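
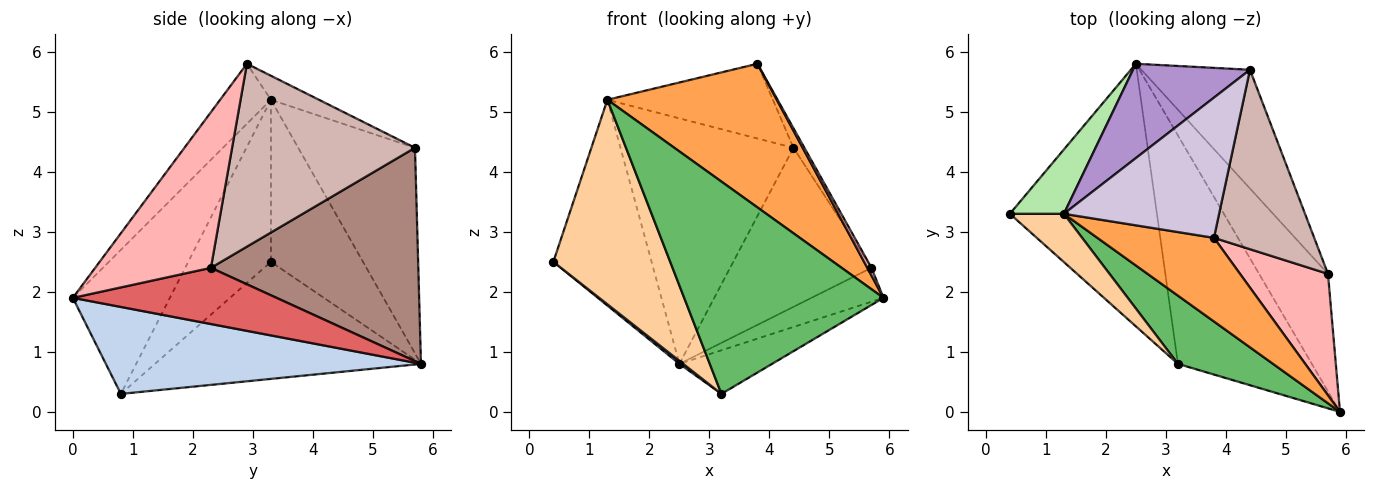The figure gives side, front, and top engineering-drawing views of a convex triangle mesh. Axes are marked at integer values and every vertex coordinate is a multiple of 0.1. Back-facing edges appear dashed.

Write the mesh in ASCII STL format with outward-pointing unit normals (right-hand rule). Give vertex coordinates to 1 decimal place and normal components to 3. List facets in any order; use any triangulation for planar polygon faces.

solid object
 facet normal -0.623 -0.009 -0.782
  outer loop
   vertex 3.2 0.8 0.3
   vertex 0.4 3.3 2.5
   vertex 2.5 5.8 0.8
  endloop
 endfacet
 facet normal 0.538 0.158 -0.828
  outer loop
   vertex 3.2 0.8 0.3
   vertex 2.5 5.8 0.8
   vertex 5.9 0.0 1.9
  endloop
 endfacet
 facet normal -0.251 -0.837 0.487
  outer loop
   vertex 1.3 3.3 5.2
   vertex 5.9 0.0 1.9
   vertex 3.8 2.9 5.8
  endloop
 endfacet
 facet normal -0.567 -0.802 0.189
  outer loop
   vertex 1.3 3.3 5.2
   vertex 0.4 3.3 2.5
   vertex 3.2 0.8 0.3
  endloop
 endfacet
 facet normal -0.420 -0.864 0.278
  outer loop
   vertex 1.3 3.3 5.2
   vertex 3.2 0.8 0.3
   vertex 5.9 0.0 1.9
  endloop
 endfacet
 facet normal -0.667 0.711 0.222
  outer loop
   vertex 1.3 3.3 5.2
   vertex 2.5 5.8 0.8
   vertex 0.4 3.3 2.5
  endloop
 endfacet
 facet normal 0.617 0.218 -0.756
  outer loop
   vertex 5.7 2.3 2.4
   vertex 5.9 0.0 1.9
   vertex 2.5 5.8 0.8
  endloop
 endfacet
 facet normal 0.870 -0.031 0.492
  outer loop
   vertex 5.7 2.3 2.4
   vertex 3.8 2.9 5.8
   vertex 5.9 0.0 1.9
  endloop
 endfacet
 facet normal -0.533 0.790 0.303
  outer loop
   vertex 4.4 5.7 4.4
   vertex 2.5 5.8 0.8
   vertex 1.3 3.3 5.2
  endloop
 endfacet
 facet normal -0.135 0.466 0.874
  outer loop
   vertex 4.4 5.7 4.4
   vertex 1.3 3.3 5.2
   vertex 3.8 2.9 5.8
  endloop
 endfacet
 facet normal 0.762 0.519 -0.388
  outer loop
   vertex 4.4 5.7 4.4
   vertex 5.7 2.3 2.4
   vertex 2.5 5.8 0.8
  endloop
 endfacet
 facet normal 0.876 0.052 0.480
  outer loop
   vertex 4.4 5.7 4.4
   vertex 3.8 2.9 5.8
   vertex 5.7 2.3 2.4
  endloop
 endfacet
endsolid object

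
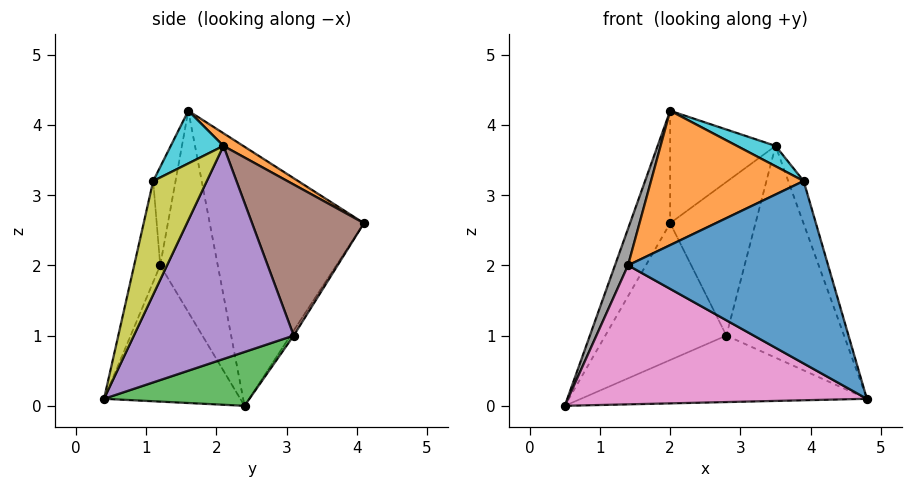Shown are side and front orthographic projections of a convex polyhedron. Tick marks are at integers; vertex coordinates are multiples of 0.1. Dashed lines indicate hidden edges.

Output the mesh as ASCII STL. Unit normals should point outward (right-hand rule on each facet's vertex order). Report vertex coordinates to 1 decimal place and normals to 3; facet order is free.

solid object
 facet normal -0.901 0.234 0.366
  outer loop
   vertex 2.0 1.6 4.2
   vertex 2.0 4.1 2.6
   vertex 0.5 2.4 0.0
  endloop
 endfacet
 facet normal 0.101 0.536 0.838
  outer loop
   vertex 3.5 2.1 3.7
   vertex 2.0 4.1 2.6
   vertex 2.0 1.6 4.2
  endloop
 endfacet
 facet normal 0.233 0.459 -0.857
  outer loop
   vertex 2.8 3.1 1.0
   vertex 4.8 0.4 0.1
   vertex 0.5 2.4 0.0
  endloop
 endfacet
 facet normal -0.023 0.843 -0.538
  outer loop
   vertex 2.8 3.1 1.0
   vertex 0.5 2.4 0.0
   vertex 2.0 4.1 2.6
  endloop
 endfacet
 facet normal 0.805 0.593 0.011
  outer loop
   vertex 2.8 3.1 1.0
   vertex 3.5 2.1 3.7
   vertex 4.8 0.4 0.1
  endloop
 endfacet
 facet normal 0.795 0.606 0.018
  outer loop
   vertex 2.8 3.1 1.0
   vertex 2.0 4.1 2.6
   vertex 3.5 2.1 3.7
  endloop
 endfacet
 facet normal -0.390 -0.856 -0.338
  outer loop
   vertex 1.4 1.2 2.0
   vertex 0.5 2.4 0.0
   vertex 4.8 0.4 0.1
  endloop
 endfacet
 facet normal -0.933 -0.211 0.293
  outer loop
   vertex 1.4 1.2 2.0
   vertex 2.0 1.6 4.2
   vertex 0.5 2.4 0.0
  endloop
 endfacet
 facet normal 0.939 0.270 0.212
  outer loop
   vertex 3.9 1.1 3.2
   vertex 4.8 0.4 0.1
   vertex 3.5 2.1 3.7
  endloop
 endfacet
 facet normal 0.387 -0.284 0.877
  outer loop
   vertex 3.9 1.1 3.2
   vertex 3.5 2.1 3.7
   vertex 2.0 1.6 4.2
  endloop
 endfacet
 facet normal -0.127 -0.975 0.183
  outer loop
   vertex 3.9 1.1 3.2
   vertex 1.4 1.2 2.0
   vertex 4.8 0.4 0.1
  endloop
 endfacet
 facet normal -0.142 -0.966 0.214
  outer loop
   vertex 3.9 1.1 3.2
   vertex 2.0 1.6 4.2
   vertex 1.4 1.2 2.0
  endloop
 endfacet
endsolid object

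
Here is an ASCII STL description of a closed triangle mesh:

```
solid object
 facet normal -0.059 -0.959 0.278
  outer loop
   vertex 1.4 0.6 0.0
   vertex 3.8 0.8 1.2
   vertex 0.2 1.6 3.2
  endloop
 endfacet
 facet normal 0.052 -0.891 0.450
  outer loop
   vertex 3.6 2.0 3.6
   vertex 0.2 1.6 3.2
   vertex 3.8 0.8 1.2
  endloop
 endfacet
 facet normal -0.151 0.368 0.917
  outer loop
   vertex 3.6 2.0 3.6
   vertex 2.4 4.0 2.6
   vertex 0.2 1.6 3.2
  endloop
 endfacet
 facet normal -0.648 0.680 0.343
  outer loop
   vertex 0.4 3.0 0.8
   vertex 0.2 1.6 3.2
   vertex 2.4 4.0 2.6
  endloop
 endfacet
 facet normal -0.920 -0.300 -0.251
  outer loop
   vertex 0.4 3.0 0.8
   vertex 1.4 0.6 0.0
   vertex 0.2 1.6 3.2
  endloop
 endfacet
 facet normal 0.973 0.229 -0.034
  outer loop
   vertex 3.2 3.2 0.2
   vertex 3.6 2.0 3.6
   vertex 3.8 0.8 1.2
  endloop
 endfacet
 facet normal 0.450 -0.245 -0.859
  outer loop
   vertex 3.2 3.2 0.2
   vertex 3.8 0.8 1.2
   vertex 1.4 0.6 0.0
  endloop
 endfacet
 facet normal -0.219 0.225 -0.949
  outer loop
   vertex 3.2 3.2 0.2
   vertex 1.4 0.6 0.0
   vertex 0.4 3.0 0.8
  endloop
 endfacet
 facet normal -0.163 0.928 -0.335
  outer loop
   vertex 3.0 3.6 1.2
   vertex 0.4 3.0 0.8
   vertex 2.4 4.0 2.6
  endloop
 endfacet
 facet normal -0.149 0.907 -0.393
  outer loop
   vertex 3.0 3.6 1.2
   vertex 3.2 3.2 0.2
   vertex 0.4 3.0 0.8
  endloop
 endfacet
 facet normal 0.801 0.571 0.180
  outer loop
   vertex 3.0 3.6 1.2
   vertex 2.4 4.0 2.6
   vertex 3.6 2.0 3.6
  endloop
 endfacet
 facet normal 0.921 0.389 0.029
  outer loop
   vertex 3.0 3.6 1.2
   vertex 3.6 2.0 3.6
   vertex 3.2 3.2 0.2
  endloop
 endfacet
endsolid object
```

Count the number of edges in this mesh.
18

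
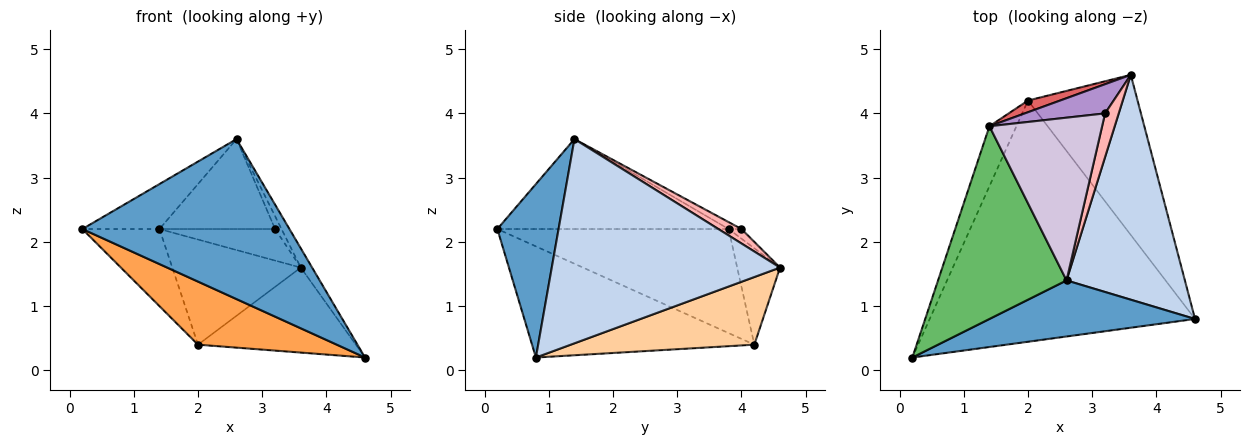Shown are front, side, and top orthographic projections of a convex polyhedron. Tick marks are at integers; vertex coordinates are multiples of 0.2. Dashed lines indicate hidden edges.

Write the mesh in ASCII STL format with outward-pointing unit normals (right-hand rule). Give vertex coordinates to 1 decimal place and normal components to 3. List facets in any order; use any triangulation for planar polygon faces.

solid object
 facet normal 0.269 -0.909 0.318
  outer loop
   vertex 2.6 1.4 3.6
   vertex 0.2 0.2 2.2
   vertex 4.6 0.8 0.2
  endloop
 endfacet
 facet normal 0.864 0.043 0.501
  outer loop
   vertex 2.6 1.4 3.6
   vertex 4.6 0.8 0.2
   vertex 3.6 4.6 1.6
  endloop
 endfacet
 facet normal -0.376 -0.234 -0.897
  outer loop
   vertex 2.0 4.2 0.4
   vertex 4.6 0.8 0.2
   vertex 0.2 0.2 2.2
  endloop
 endfacet
 facet normal 0.479 0.412 -0.775
  outer loop
   vertex 2.0 4.2 0.4
   vertex 3.6 4.6 1.6
   vertex 4.6 0.8 0.2
  endloop
 endfacet
 facet normal -0.563 0.188 0.805
  outer loop
   vertex 1.4 3.8 2.2
   vertex 0.2 0.2 2.2
   vertex 2.6 1.4 3.6
  endloop
 endfacet
 facet normal -0.921 0.307 -0.239
  outer loop
   vertex 1.4 3.8 2.2
   vertex 2.0 4.2 0.4
   vertex 0.2 0.2 2.2
  endloop
 endfacet
 facet normal -0.314 0.943 0.105
  outer loop
   vertex 1.4 3.8 2.2
   vertex 3.6 4.6 1.6
   vertex 2.0 4.2 0.4
  endloop
 endfacet
 facet normal 0.713 0.198 0.673
  outer loop
   vertex 3.2 4.0 2.2
   vertex 2.6 1.4 3.6
   vertex 3.6 4.6 1.6
  endloop
 endfacet
 facet normal -0.081 0.731 0.677
  outer loop
   vertex 3.2 4.0 2.2
   vertex 3.6 4.6 1.6
   vertex 1.4 3.8 2.2
  endloop
 endfacet
 facet normal -0.054 0.483 0.874
  outer loop
   vertex 3.2 4.0 2.2
   vertex 1.4 3.8 2.2
   vertex 2.6 1.4 3.6
  endloop
 endfacet
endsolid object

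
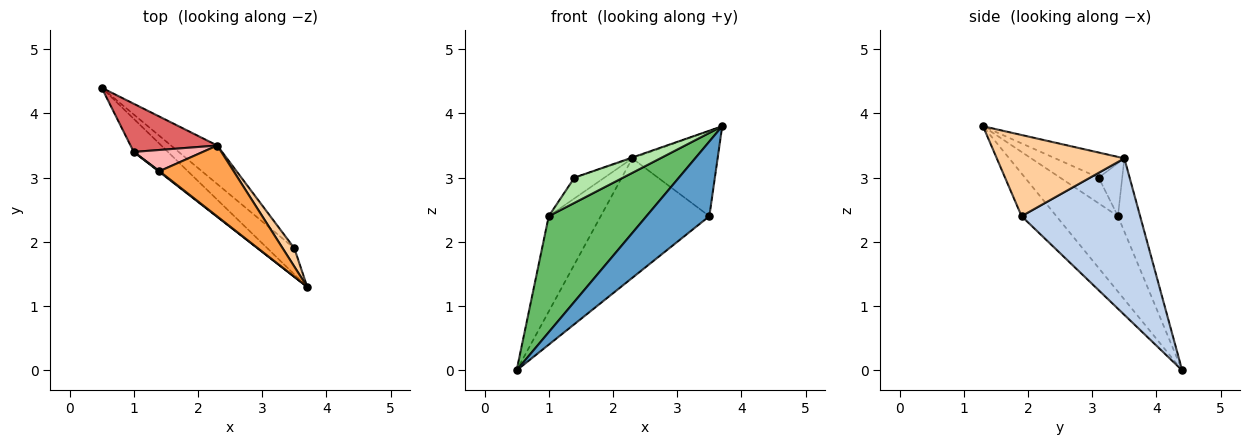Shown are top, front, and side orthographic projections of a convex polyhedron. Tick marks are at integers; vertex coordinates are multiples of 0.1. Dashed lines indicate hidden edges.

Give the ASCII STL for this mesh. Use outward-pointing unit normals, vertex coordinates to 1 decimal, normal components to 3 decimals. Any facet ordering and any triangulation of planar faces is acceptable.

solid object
 facet normal -0.463 -0.837 -0.292
  outer loop
   vertex 3.5 1.9 2.4
   vertex 3.7 1.3 3.8
   vertex 0.5 4.4 0.0
  endloop
 endfacet
 facet normal 0.720 0.660 -0.213
  outer loop
   vertex 2.3 3.5 3.3
   vertex 3.5 1.9 2.4
   vertex 0.5 4.4 0.0
  endloop
 endfacet
 facet normal -0.321 0.011 0.947
  outer loop
   vertex 2.3 3.5 3.3
   vertex 1.4 3.1 3.0
   vertex 3.7 1.3 3.8
  endloop
 endfacet
 facet normal 0.825 0.552 0.119
  outer loop
   vertex 2.3 3.5 3.3
   vertex 3.7 1.3 3.8
   vertex 3.5 1.9 2.4
  endloop
 endfacet
 facet normal -0.518 -0.823 -0.235
  outer loop
   vertex 1.0 3.4 2.4
   vertex 0.5 4.4 0.0
   vertex 3.7 1.3 3.8
  endloop
 endfacet
 facet normal -0.621 -0.784 0.022
  outer loop
   vertex 1.0 3.4 2.4
   vertex 3.7 1.3 3.8
   vertex 1.4 3.1 3.0
  endloop
 endfacet
 facet normal -0.356 0.834 0.422
  outer loop
   vertex 1.0 3.4 2.4
   vertex 2.3 3.5 3.3
   vertex 0.5 4.4 0.0
  endloop
 endfacet
 facet normal -0.481 0.613 0.627
  outer loop
   vertex 1.0 3.4 2.4
   vertex 1.4 3.1 3.0
   vertex 2.3 3.5 3.3
  endloop
 endfacet
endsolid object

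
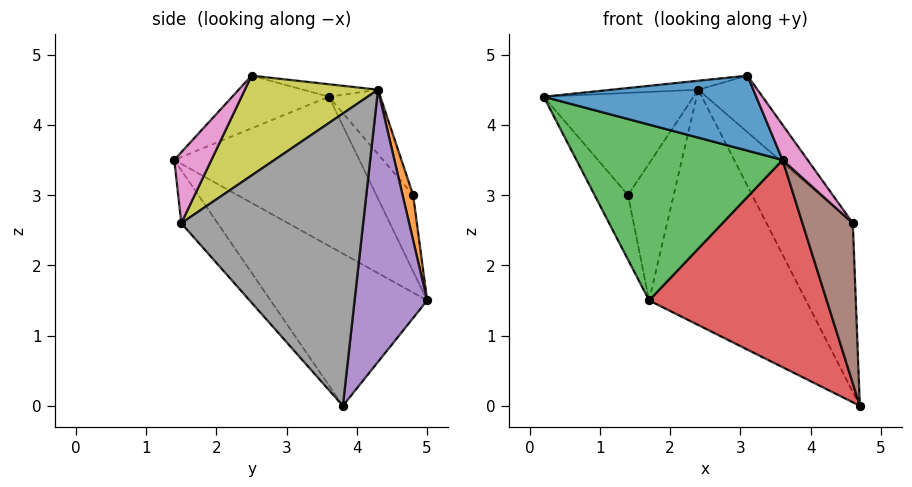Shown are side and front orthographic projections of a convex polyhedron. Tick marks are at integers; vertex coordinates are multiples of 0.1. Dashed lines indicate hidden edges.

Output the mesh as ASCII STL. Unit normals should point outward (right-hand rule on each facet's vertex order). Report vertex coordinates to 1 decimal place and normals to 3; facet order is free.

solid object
 facet normal -0.345 -0.759 0.552
  outer loop
   vertex 3.1 2.5 4.7
   vertex 0.2 3.6 4.4
   vertex 3.6 1.4 3.5
  endloop
 endfacet
 facet normal -0.071 0.083 0.994
  outer loop
   vertex 2.4 4.3 4.5
   vertex 0.2 3.6 4.4
   vertex 3.1 2.5 4.7
  endloop
 endfacet
 facet normal -0.546 -0.608 -0.576
  outer loop
   vertex 1.7 5.0 1.5
   vertex 3.6 1.4 3.5
   vertex 0.2 3.6 4.4
  endloop
 endfacet
 facet normal -0.536 -0.608 -0.585
  outer loop
   vertex 1.7 5.0 1.5
   vertex 4.7 3.8 0.0
   vertex 3.6 1.4 3.5
  endloop
 endfacet
 facet normal 0.417 0.902 0.113
  outer loop
   vertex 1.7 5.0 1.5
   vertex 2.4 4.3 4.5
   vertex 4.7 3.8 0.0
  endloop
 endfacet
 facet normal -0.470 -0.652 -0.595
  outer loop
   vertex 4.6 1.5 2.6
   vertex 3.6 1.4 3.5
   vertex 4.7 3.8 0.0
  endloop
 endfacet
 facet normal 0.629 -0.425 0.651
  outer loop
   vertex 4.6 1.5 2.6
   vertex 3.1 2.5 4.7
   vertex 3.6 1.4 3.5
  endloop
 endfacet
 facet normal 0.835 0.396 0.383
  outer loop
   vertex 4.6 1.5 2.6
   vertex 4.7 3.8 0.0
   vertex 2.4 4.3 4.5
  endloop
 endfacet
 facet normal 0.830 0.369 0.417
  outer loop
   vertex 4.6 1.5 2.6
   vertex 2.4 4.3 4.5
   vertex 3.1 2.5 4.7
  endloop
 endfacet
 facet normal -0.287 0.835 0.470
  outer loop
   vertex 1.4 4.8 3.0
   vertex 0.2 3.6 4.4
   vertex 2.4 4.3 4.5
  endloop
 endfacet
 facet normal -0.739 0.671 -0.058
  outer loop
   vertex 1.4 4.8 3.0
   vertex 1.7 5.0 1.5
   vertex 0.2 3.6 4.4
  endloop
 endfacet
 facet normal 0.221 0.960 0.172
  outer loop
   vertex 1.4 4.8 3.0
   vertex 2.4 4.3 4.5
   vertex 1.7 5.0 1.5
  endloop
 endfacet
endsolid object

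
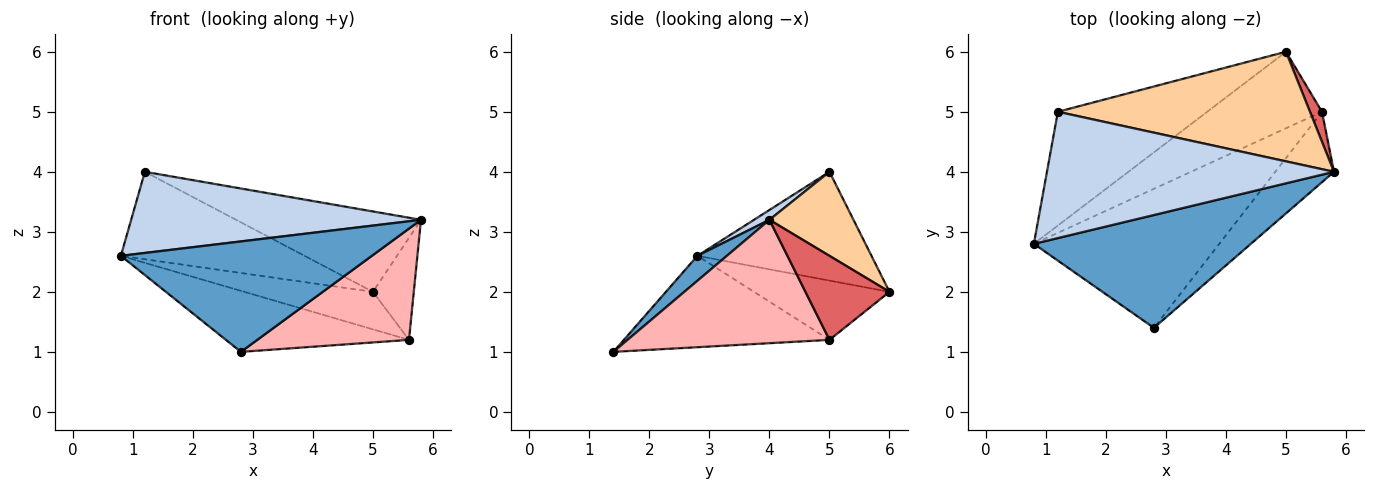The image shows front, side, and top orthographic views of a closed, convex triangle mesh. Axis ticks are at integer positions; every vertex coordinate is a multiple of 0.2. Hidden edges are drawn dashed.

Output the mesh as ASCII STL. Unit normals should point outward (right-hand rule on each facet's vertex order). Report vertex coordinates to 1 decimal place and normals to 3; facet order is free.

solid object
 facet normal 0.082 -0.697 0.712
  outer loop
   vertex 2.8 1.4 1.0
   vertex 5.8 4.0 3.2
   vertex 0.8 2.8 2.6
  endloop
 endfacet
 facet normal 0.029 -0.540 0.841
  outer loop
   vertex 1.2 5.0 4.0
   vertex 0.8 2.8 2.6
   vertex 5.8 4.0 3.2
  endloop
 endfacet
 facet normal -0.500 0.528 -0.686
  outer loop
   vertex 1.2 5.0 4.0
   vertex 5.0 6.0 2.0
   vertex 0.8 2.8 2.6
  endloop
 endfacet
 facet normal 0.260 0.571 0.779
  outer loop
   vertex 1.2 5.0 4.0
   vertex 5.8 4.0 3.2
   vertex 5.0 6.0 2.0
  endloop
 endfacet
 facet normal -0.421 0.399 -0.815
  outer loop
   vertex 5.6 5.0 1.2
   vertex 0.8 2.8 2.6
   vertex 5.0 6.0 2.0
  endloop
 endfacet
 facet normal -0.411 0.366 -0.835
  outer loop
   vertex 5.6 5.0 1.2
   vertex 2.8 1.4 1.0
   vertex 0.8 2.8 2.6
  endloop
 endfacet
 facet normal 0.892 0.433 0.127
  outer loop
   vertex 5.6 5.0 1.2
   vertex 5.0 6.0 2.0
   vertex 5.8 4.0 3.2
  endloop
 endfacet
 facet normal 0.747 -0.561 -0.355
  outer loop
   vertex 5.6 5.0 1.2
   vertex 5.8 4.0 3.2
   vertex 2.8 1.4 1.0
  endloop
 endfacet
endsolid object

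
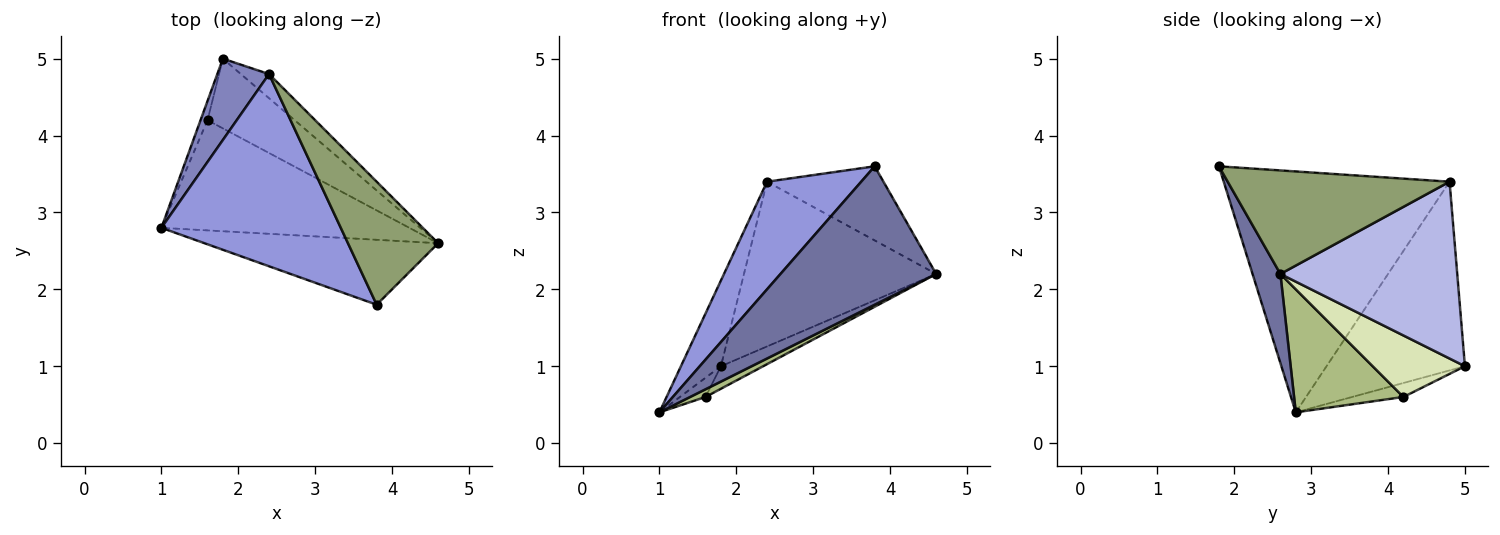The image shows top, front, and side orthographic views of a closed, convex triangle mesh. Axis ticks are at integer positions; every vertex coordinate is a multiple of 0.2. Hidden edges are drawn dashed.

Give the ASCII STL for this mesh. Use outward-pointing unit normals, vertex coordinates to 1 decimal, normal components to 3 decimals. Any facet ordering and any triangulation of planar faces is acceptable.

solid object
 facet normal 0.160 -0.894 -0.419
  outer loop
   vertex 3.8 1.8 3.6
   vertex 1.0 2.8 0.4
   vertex 4.6 2.6 2.2
  endloop
 endfacet
 facet normal -0.929 0.268 0.255
  outer loop
   vertex 2.4 4.8 3.4
   vertex 1.8 5.0 1.0
   vertex 1.0 2.8 0.4
  endloop
 endfacet
 facet normal -0.761 -0.317 0.566
  outer loop
   vertex 2.4 4.8 3.4
   vertex 1.0 2.8 0.4
   vertex 3.8 1.8 3.6
  endloop
 endfacet
 facet normal 0.673 0.732 -0.107
  outer loop
   vertex 2.4 4.8 3.4
   vertex 4.6 2.6 2.2
   vertex 1.8 5.0 1.0
  endloop
 endfacet
 facet normal 0.701 0.368 0.611
  outer loop
   vertex 2.4 4.8 3.4
   vertex 3.8 1.8 3.6
   vertex 4.6 2.6 2.2
  endloop
 endfacet
 facet normal 0.444 -0.062 -0.894
  outer loop
   vertex 1.6 4.2 0.6
   vertex 4.6 2.6 2.2
   vertex 1.0 2.8 0.4
  endloop
 endfacet
 facet normal -0.816 0.408 -0.408
  outer loop
   vertex 1.6 4.2 0.6
   vertex 1.0 2.8 0.4
   vertex 1.8 5.0 1.0
  endloop
 endfacet
 facet normal 0.558 0.256 -0.790
  outer loop
   vertex 1.6 4.2 0.6
   vertex 1.8 5.0 1.0
   vertex 4.6 2.6 2.2
  endloop
 endfacet
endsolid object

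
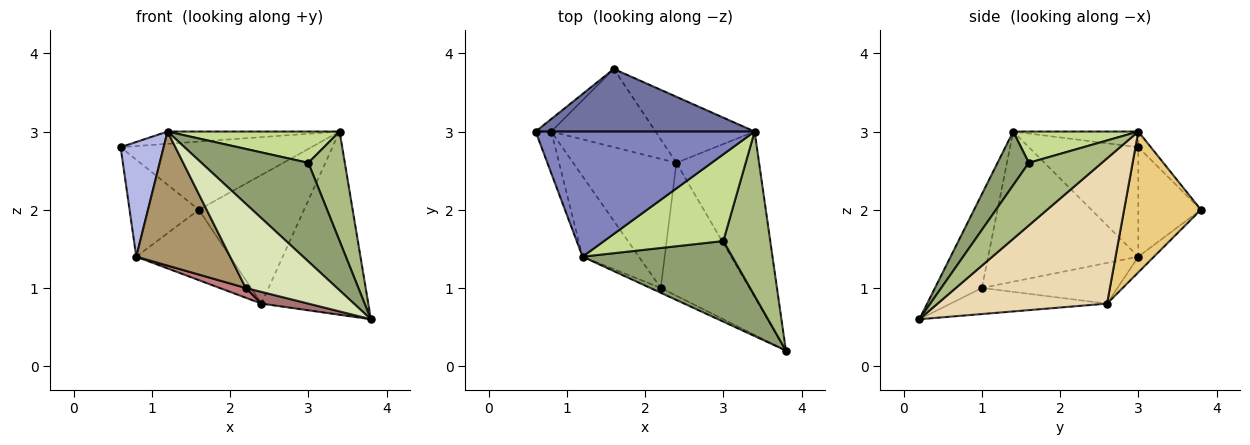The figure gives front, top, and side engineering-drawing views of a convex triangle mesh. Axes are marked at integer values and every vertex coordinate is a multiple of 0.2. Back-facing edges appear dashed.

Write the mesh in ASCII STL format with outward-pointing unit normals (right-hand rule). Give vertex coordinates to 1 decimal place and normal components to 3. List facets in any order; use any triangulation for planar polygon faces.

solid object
 facet normal -0.048 0.736 0.675
  outer loop
   vertex 3.4 3.0 3.0
   vertex 1.6 3.8 2.0
   vertex 0.6 3.0 2.8
  endloop
 endfacet
 facet normal -0.071 0.097 0.993
  outer loop
   vertex 3.4 3.0 3.0
   vertex 0.6 3.0 2.8
   vertex 1.2 1.4 3.0
  endloop
 endfacet
 facet normal -0.667 0.739 -0.095
  outer loop
   vertex 0.8 3.0 1.4
   vertex 0.6 3.0 2.8
   vertex 1.6 3.8 2.0
  endloop
 endfacet
 facet normal -0.923 -0.362 -0.132
  outer loop
   vertex 0.8 3.0 1.4
   vertex 1.2 1.4 3.0
   vertex 0.6 3.0 2.8
  endloop
 endfacet
 facet normal 0.221 -0.755 0.617
  outer loop
   vertex 3.0 1.6 2.6
   vertex 1.2 1.4 3.0
   vertex 3.8 0.2 0.6
  endloop
 endfacet
 facet normal 0.743 -0.371 0.557
  outer loop
   vertex 3.0 1.6 2.6
   vertex 3.8 0.2 0.6
   vertex 3.4 3.0 3.0
  endloop
 endfacet
 facet normal 0.240 -0.329 0.913
  outer loop
   vertex 3.0 1.6 2.6
   vertex 3.4 3.0 3.0
   vertex 1.2 1.4 3.0
  endloop
 endfacet
 facet normal -0.457 -0.888 -0.051
  outer loop
   vertex 2.2 1.0 1.0
   vertex 3.8 0.2 0.6
   vertex 1.2 1.4 3.0
  endloop
 endfacet
 facet normal -0.808 -0.505 -0.303
  outer loop
   vertex 2.2 1.0 1.0
   vertex 1.2 1.4 3.0
   vertex 0.8 3.0 1.4
  endloop
 endfacet
 facet normal -0.111 0.665 -0.739
  outer loop
   vertex 2.4 2.6 0.8
   vertex 0.8 3.0 1.4
   vertex 1.6 3.8 2.0
  endloop
 endfacet
 facet normal 0.544 0.746 -0.383
  outer loop
   vertex 2.4 2.6 0.8
   vertex 1.6 3.8 2.0
   vertex 3.4 3.0 3.0
  endloop
 endfacet
 facet normal 0.762 0.481 -0.434
  outer loop
   vertex 2.4 2.6 0.8
   vertex 3.4 3.0 3.0
   vertex 3.8 0.2 0.6
  endloop
 endfacet
 facet normal -0.281 -0.084 -0.956
  outer loop
   vertex 2.4 2.6 0.8
   vertex 3.8 0.2 0.6
   vertex 2.2 1.0 1.0
  endloop
 endfacet
 facet normal -0.366 -0.070 -0.928
  outer loop
   vertex 2.4 2.6 0.8
   vertex 2.2 1.0 1.0
   vertex 0.8 3.0 1.4
  endloop
 endfacet
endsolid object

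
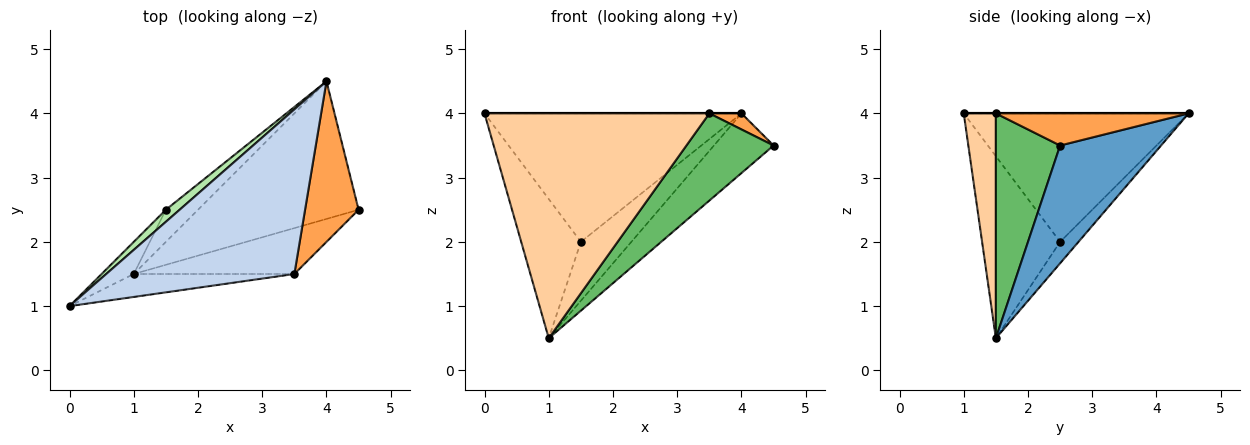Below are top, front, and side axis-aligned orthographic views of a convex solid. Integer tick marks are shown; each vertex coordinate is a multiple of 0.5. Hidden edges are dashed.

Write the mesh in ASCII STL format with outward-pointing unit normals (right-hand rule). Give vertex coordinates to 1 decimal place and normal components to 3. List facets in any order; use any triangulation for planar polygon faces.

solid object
 facet normal 0.558 0.330 -0.761
  outer loop
   vertex 1.0 1.5 0.5
   vertex 4.0 4.5 4.0
   vertex 4.5 2.5 3.5
  endloop
 endfacet
 facet normal 0.000 0.000 1.000
  outer loop
   vertex 3.5 1.5 4.0
   vertex 4.0 4.5 4.0
   vertex 0.0 1.0 4.0
  endloop
 endfacet
 facet normal 0.513 -0.085 0.854
  outer loop
   vertex 3.5 1.5 4.0
   vertex 4.5 2.5 3.5
   vertex 4.0 4.5 4.0
  endloop
 endfacet
 facet normal 0.141 -0.985 -0.101
  outer loop
   vertex 3.5 1.5 4.0
   vertex 0.0 1.0 4.0
   vertex 1.0 1.5 0.5
  endloop
 endfacet
 facet normal 0.546 -0.741 -0.390
  outer loop
   vertex 3.5 1.5 4.0
   vertex 1.0 1.5 0.5
   vertex 4.5 2.5 3.5
  endloop
 endfacet
 facet normal -0.657 0.751 0.070
  outer loop
   vertex 1.5 2.5 2.0
   vertex 0.0 1.0 4.0
   vertex 4.0 4.5 4.0
  endloop
 endfacet
 facet normal -0.787 0.602 -0.139
  outer loop
   vertex 1.5 2.5 2.0
   vertex 1.0 1.5 0.5
   vertex 0.0 1.0 4.0
  endloop
 endfacet
 facet normal -0.304 0.836 -0.456
  outer loop
   vertex 1.5 2.5 2.0
   vertex 4.0 4.5 4.0
   vertex 1.0 1.5 0.5
  endloop
 endfacet
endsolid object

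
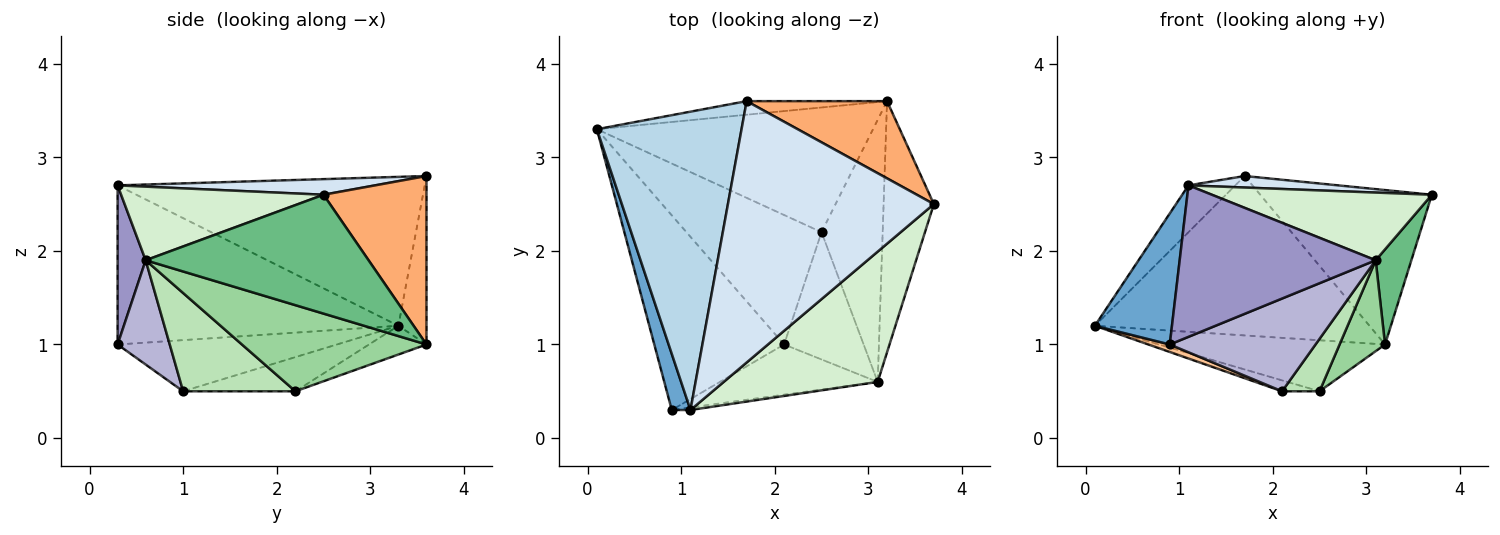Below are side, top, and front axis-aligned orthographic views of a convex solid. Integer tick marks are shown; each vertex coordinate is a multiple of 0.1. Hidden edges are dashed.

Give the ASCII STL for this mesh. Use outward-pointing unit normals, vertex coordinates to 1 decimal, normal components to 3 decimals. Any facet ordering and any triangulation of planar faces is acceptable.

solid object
 facet normal -0.958 -0.263 0.113
  outer loop
   vertex 1.1 0.3 2.7
   vertex 0.1 3.3 1.2
   vertex 0.9 0.3 1.0
  endloop
 endfacet
 facet normal -0.096 0.377 -0.921
  outer loop
   vertex 2.5 2.2 0.5
   vertex 0.1 3.3 1.2
   vertex 3.2 3.6 1.0
  endloop
 endfacet
 facet normal -0.713 0.109 0.693
  outer loop
   vertex 1.7 3.6 2.8
   vertex 0.1 3.3 1.2
   vertex 1.1 0.3 2.7
  endloop
 endfacet
 facet normal 0.075 -0.044 0.996
  outer loop
   vertex 1.7 3.6 2.8
   vertex 1.1 0.3 2.7
   vertex 3.7 2.5 2.6
  endloop
 endfacet
 facet normal -0.101 0.991 -0.084
  outer loop
   vertex 1.7 3.6 2.8
   vertex 3.2 3.6 1.0
   vertex 0.1 3.3 1.2
  endloop
 endfacet
 facet normal 0.473 0.788 0.394
  outer loop
   vertex 1.7 3.6 2.8
   vertex 3.7 2.5 2.6
   vertex 3.2 3.6 1.0
  endloop
 endfacet
 facet normal -0.367 -0.036 -0.930
  outer loop
   vertex 2.1 1.0 0.5
   vertex 0.9 0.3 1.0
   vertex 0.1 3.3 1.2
  endloop
 endfacet
 facet normal -0.244 0.081 -0.966
  outer loop
   vertex 2.1 1.0 0.5
   vertex 0.1 3.3 1.2
   vertex 2.5 2.2 0.5
  endloop
 endfacet
 facet normal 0.911 -0.146 -0.385
  outer loop
   vertex 3.1 0.6 1.9
   vertex 3.2 3.6 1.0
   vertex 3.7 2.5 2.6
  endloop
 endfacet
 facet normal 0.799 -0.197 -0.568
  outer loop
   vertex 3.1 0.6 1.9
   vertex 2.5 2.2 0.5
   vertex 3.2 3.6 1.0
  endloop
 endfacet
 facet normal 0.752 -0.251 -0.609
  outer loop
   vertex 3.1 0.6 1.9
   vertex 2.1 1.0 0.5
   vertex 2.5 2.2 0.5
  endloop
 endfacet
 facet normal 0.390 -0.424 0.817
  outer loop
   vertex 3.1 0.6 1.9
   vertex 3.7 2.5 2.6
   vertex 1.1 0.3 2.7
  endloop
 endfacet
 facet normal 0.142 -0.990 -0.017
  outer loop
   vertex 3.1 0.6 1.9
   vertex 1.1 0.3 2.7
   vertex 0.9 0.3 1.0
  endloop
 endfacet
 facet normal 0.300 -0.839 -0.454
  outer loop
   vertex 3.1 0.6 1.9
   vertex 0.9 0.3 1.0
   vertex 2.1 1.0 0.5
  endloop
 endfacet
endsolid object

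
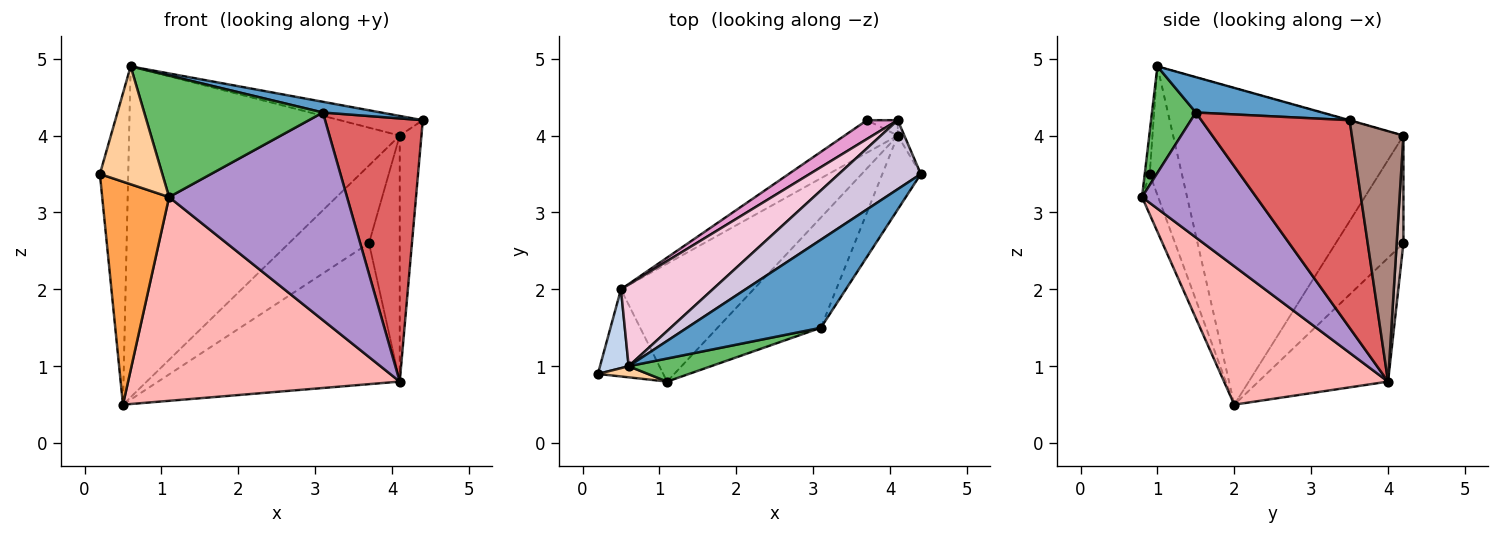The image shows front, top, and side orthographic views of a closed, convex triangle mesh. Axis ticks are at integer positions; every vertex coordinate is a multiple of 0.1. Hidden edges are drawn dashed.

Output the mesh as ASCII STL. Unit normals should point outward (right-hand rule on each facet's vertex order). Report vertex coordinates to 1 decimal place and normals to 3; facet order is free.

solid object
 facet normal 0.254 -0.117 0.960
  outer loop
   vertex 0.6 1.0 4.9
   vertex 3.1 1.5 4.3
   vertex 4.4 3.5 4.2
  endloop
 endfacet
 facet normal -0.740 0.652 0.165
  outer loop
   vertex 0.6 1.0 4.9
   vertex 0.5 2.0 0.5
   vertex 0.2 0.9 3.5
  endloop
 endfacet
 facet normal -0.219 -0.909 -0.355
  outer loop
   vertex 1.1 0.8 3.2
   vertex 0.2 0.9 3.5
   vertex 0.5 2.0 0.5
  endloop
 endfacet
 facet normal -0.079 -0.992 0.093
  outer loop
   vertex 1.1 0.8 3.2
   vertex 0.6 1.0 4.9
   vertex 0.2 0.9 3.5
  endloop
 endfacet
 facet normal 0.235 -0.955 0.181
  outer loop
   vertex 1.1 0.8 3.2
   vertex 3.1 1.5 4.3
   vertex 0.6 1.0 4.9
  endloop
 endfacet
 facet normal -0.463 0.864 -0.199
  outer loop
   vertex 4.1 4.0 0.8
   vertex 0.5 2.0 0.5
   vertex 3.7 4.2 2.6
  endloop
 endfacet
 facet normal 0.825 -0.544 -0.153
  outer loop
   vertex 4.1 4.0 0.8
   vertex 4.4 3.5 4.2
   vertex 3.1 1.5 4.3
  endloop
 endfacet
 facet normal 0.463 -0.767 -0.444
  outer loop
   vertex 4.1 4.0 0.8
   vertex 1.1 0.8 3.2
   vertex 0.5 2.0 0.5
  endloop
 endfacet
 facet normal 0.493 -0.768 -0.408
  outer loop
   vertex 4.1 4.0 0.8
   vertex 3.1 1.5 4.3
   vertex 1.1 0.8 3.2
  endloop
 endfacet
 facet normal -0.003 0.274 0.962
  outer loop
   vertex 4.1 4.2 4.0
   vertex 0.6 1.0 4.9
   vertex 4.4 3.5 4.2
  endloop
 endfacet
 facet normal 0.921 0.388 -0.024
  outer loop
   vertex 4.1 4.2 4.0
   vertex 4.4 3.5 4.2
   vertex 4.1 4.0 0.8
  endloop
 endfacet
 facet normal 0.213 0.975 -0.061
  outer loop
   vertex 4.1 4.2 4.0
   vertex 4.1 4.0 0.8
   vertex 3.7 4.2 2.6
  endloop
 endfacet
 facet normal -0.635 0.751 0.181
  outer loop
   vertex 4.1 4.2 4.0
   vertex 3.7 4.2 2.6
   vertex 0.5 2.0 0.5
  endloop
 endfacet
 facet normal -0.637 0.749 0.185
  outer loop
   vertex 4.1 4.2 4.0
   vertex 0.5 2.0 0.5
   vertex 0.6 1.0 4.9
  endloop
 endfacet
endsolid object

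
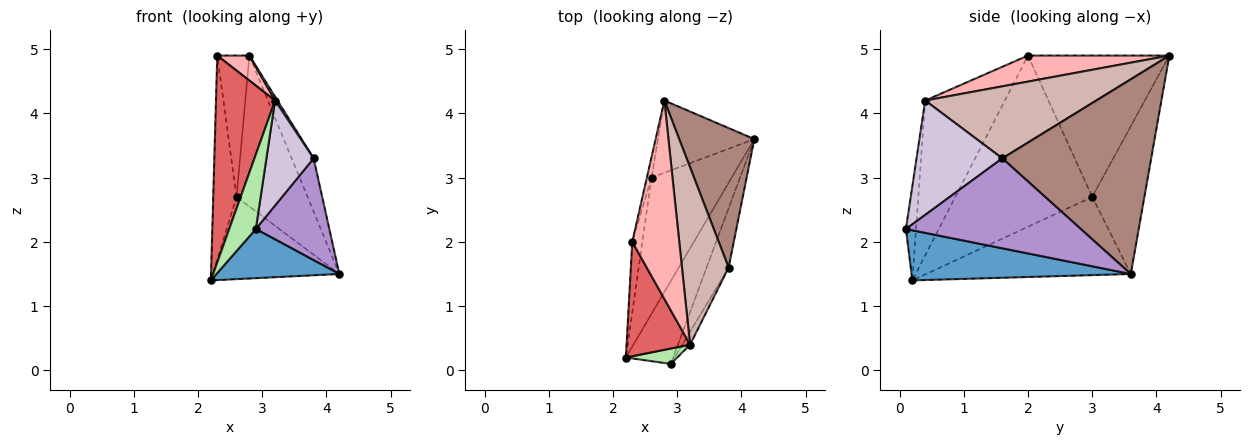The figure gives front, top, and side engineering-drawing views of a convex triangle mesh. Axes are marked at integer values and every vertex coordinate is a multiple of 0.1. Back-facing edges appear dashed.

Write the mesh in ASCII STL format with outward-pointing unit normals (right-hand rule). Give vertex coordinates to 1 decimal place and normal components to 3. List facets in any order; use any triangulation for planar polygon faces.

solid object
 facet normal 0.673 -0.377 -0.636
  outer loop
   vertex 2.9 0.1 2.2
   vertex 2.2 0.2 1.4
   vertex 4.2 3.6 1.5
  endloop
 endfacet
 facet normal -0.641 0.397 -0.657
  outer loop
   vertex 2.6 3.0 2.7
   vertex 4.2 3.6 1.5
   vertex 2.2 0.2 1.4
  endloop
 endfacet
 facet normal -0.552 0.752 -0.360
  outer loop
   vertex 2.6 3.0 2.7
   vertex 2.8 4.2 4.9
   vertex 4.2 3.6 1.5
  endloop
 endfacet
 facet normal -0.984 0.168 -0.058
  outer loop
   vertex 2.6 3.0 2.7
   vertex 2.2 0.2 1.4
   vertex 2.3 2.0 4.9
  endloop
 endfacet
 facet normal -0.975 0.222 -0.032
  outer loop
   vertex 2.6 3.0 2.7
   vertex 2.3 2.0 4.9
   vertex 2.8 4.2 4.9
  endloop
 endfacet
 facet normal -0.348 -0.918 0.190
  outer loop
   vertex 3.2 0.4 4.2
   vertex 2.2 0.2 1.4
   vertex 2.9 0.1 2.2
  endloop
 endfacet
 facet normal -0.763 -0.566 0.313
  outer loop
   vertex 3.2 0.4 4.2
   vertex 2.3 2.0 4.9
   vertex 2.2 0.2 1.4
  endloop
 endfacet
 facet normal 0.482 -0.109 0.869
  outer loop
   vertex 3.2 0.4 4.2
   vertex 2.8 4.2 4.9
   vertex 2.3 2.0 4.9
  endloop
 endfacet
 facet normal 0.899 -0.378 -0.220
  outer loop
   vertex 3.8 1.6 3.3
   vertex 2.9 0.1 2.2
   vertex 4.2 3.6 1.5
  endloop
 endfacet
 facet normal 0.874 -0.481 -0.059
  outer loop
   vertex 3.8 1.6 3.3
   vertex 3.2 0.4 4.2
   vertex 2.9 0.1 2.2
  endloop
 endfacet
 facet normal 0.924 0.136 0.357
  outer loop
   vertex 3.8 1.6 3.3
   vertex 4.2 3.6 1.5
   vertex 2.8 4.2 4.9
  endloop
 endfacet
 facet normal 0.839 -0.012 0.544
  outer loop
   vertex 3.8 1.6 3.3
   vertex 2.8 4.2 4.9
   vertex 3.2 0.4 4.2
  endloop
 endfacet
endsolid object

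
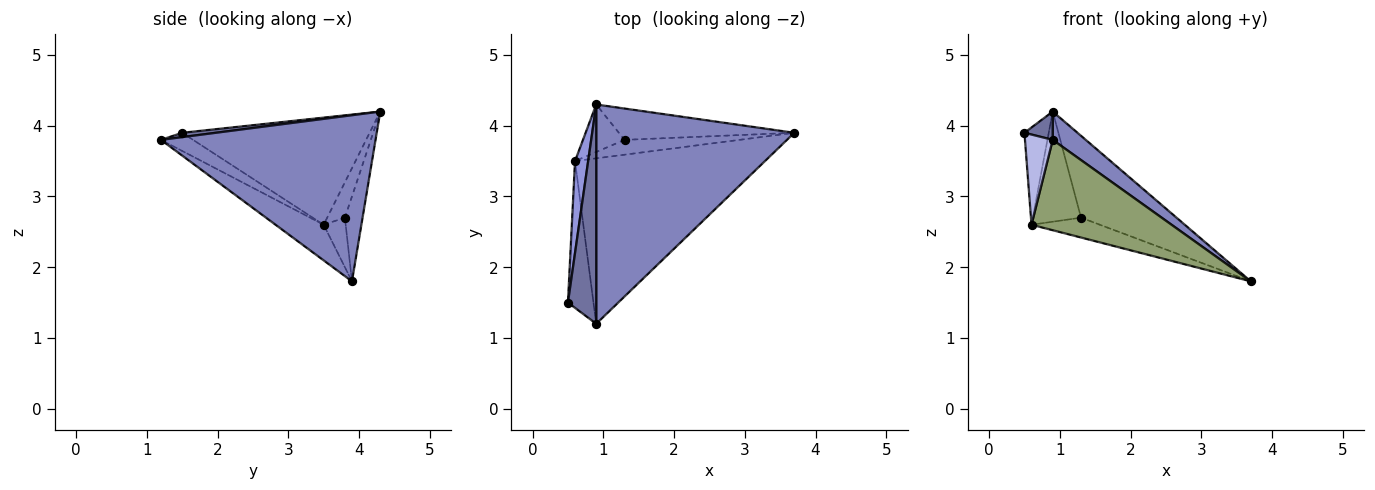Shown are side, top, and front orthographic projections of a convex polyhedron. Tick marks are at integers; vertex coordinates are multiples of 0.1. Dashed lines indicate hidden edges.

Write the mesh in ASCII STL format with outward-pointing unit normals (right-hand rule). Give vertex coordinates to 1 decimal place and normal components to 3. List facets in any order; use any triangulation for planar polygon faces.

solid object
 facet normal 0.150 -0.127 0.981
  outer loop
   vertex 0.9 1.2 3.8
   vertex 0.9 4.3 4.2
   vertex 0.5 1.5 3.9
  endloop
 endfacet
 facet normal 0.639 -0.098 0.762
  outer loop
   vertex 0.9 1.2 3.8
   vertex 3.7 3.9 1.8
   vertex 0.9 4.3 4.2
  endloop
 endfacet
 facet normal -0.984 0.128 0.121
  outer loop
   vertex 0.6 3.5 2.6
   vertex 0.5 1.5 3.9
   vertex 0.9 4.3 4.2
  endloop
 endfacet
 facet normal -0.518 -0.448 -0.729
  outer loop
   vertex 0.6 3.5 2.6
   vertex 0.9 1.2 3.8
   vertex 0.5 1.5 3.9
  endloop
 endfacet
 facet normal -0.162 -0.473 -0.866
  outer loop
   vertex 0.6 3.5 2.6
   vertex 3.7 3.9 1.8
   vertex 0.9 1.2 3.8
  endloop
 endfacet
 facet normal -0.170 0.920 -0.352
  outer loop
   vertex 1.3 3.8 2.7
   vertex 0.9 4.3 4.2
   vertex 3.7 3.9 1.8
  endloop
 endfacet
 facet normal -0.250 0.776 -0.580
  outer loop
   vertex 1.3 3.8 2.7
   vertex 3.7 3.9 1.8
   vertex 0.6 3.5 2.6
  endloop
 endfacet
 facet normal -0.319 0.870 -0.375
  outer loop
   vertex 1.3 3.8 2.7
   vertex 0.6 3.5 2.6
   vertex 0.9 4.3 4.2
  endloop
 endfacet
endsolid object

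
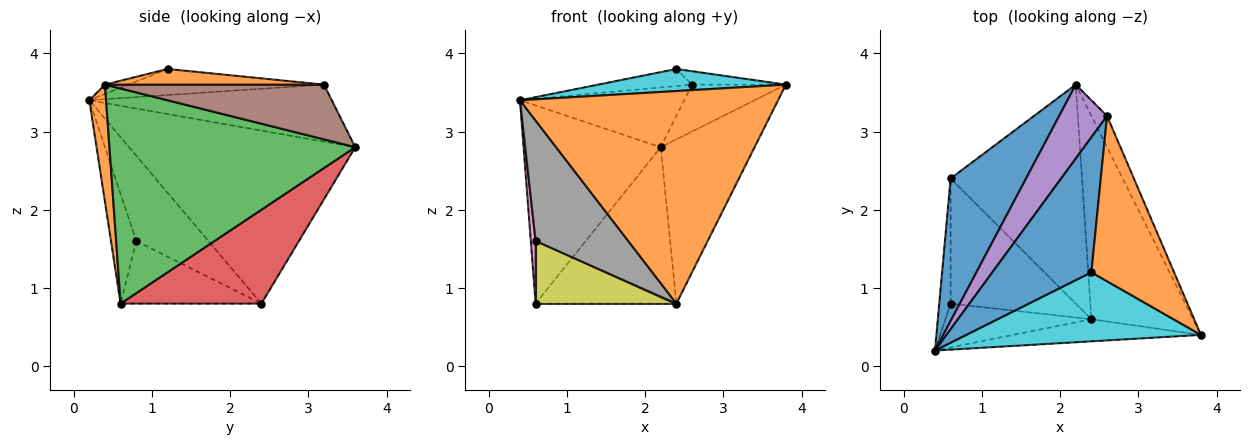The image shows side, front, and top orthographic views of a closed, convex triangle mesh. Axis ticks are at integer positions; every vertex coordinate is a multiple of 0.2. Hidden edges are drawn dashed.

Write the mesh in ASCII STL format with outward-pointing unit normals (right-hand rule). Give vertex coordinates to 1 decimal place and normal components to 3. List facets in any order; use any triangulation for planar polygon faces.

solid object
 facet normal -0.801 0.486 0.349
  outer loop
   vertex 0.6 2.4 0.8
   vertex 0.4 0.2 3.4
   vertex 2.2 3.6 2.8
  endloop
 endfacet
 facet normal 0.064 -0.993 -0.103
  outer loop
   vertex 2.4 0.6 0.8
   vertex 3.8 0.4 3.6
   vertex 0.4 0.2 3.4
  endloop
 endfacet
 facet normal 0.855 0.326 -0.404
  outer loop
   vertex 2.4 0.6 0.8
   vertex 2.2 3.6 2.8
   vertex 3.8 0.4 3.6
  endloop
 endfacet
 facet normal 0.503 0.503 -0.704
  outer loop
   vertex 2.4 0.6 0.8
   vertex 0.6 2.4 0.8
   vertex 2.2 3.6 2.8
  endloop
 endfacet
 facet normal -0.680 0.461 0.570
  outer loop
   vertex 2.6 3.2 3.6
   vertex 2.2 3.6 2.8
   vertex 0.4 0.2 3.4
  endloop
 endfacet
 facet normal 0.889 0.381 -0.254
  outer loop
   vertex 2.6 3.2 3.6
   vertex 3.8 0.4 3.6
   vertex 2.2 3.6 2.8
  endloop
 endfacet
 facet normal -0.989 -0.066 -0.132
  outer loop
   vertex 0.6 0.8 1.6
   vertex 0.4 0.2 3.4
   vertex 0.6 2.4 0.8
  endloop
 endfacet
 facet normal -0.248 -0.910 -0.331
  outer loop
   vertex 0.6 0.8 1.6
   vertex 2.4 0.6 0.8
   vertex 0.4 0.2 3.4
  endloop
 endfacet
 facet normal -0.408 -0.408 -0.816
  outer loop
   vertex 0.6 0.8 1.6
   vertex 0.6 2.4 0.8
   vertex 2.4 0.6 0.8
  endloop
 endfacet
 facet normal -0.038 -0.305 0.952
  outer loop
   vertex 2.4 1.2 3.8
   vertex 0.4 0.2 3.4
   vertex 3.8 0.4 3.6
  endloop
 endfacet
 facet normal -0.253 0.121 0.960
  outer loop
   vertex 2.4 1.2 3.8
   vertex 2.6 3.2 3.6
   vertex 0.4 0.2 3.4
  endloop
 endfacet
 facet normal 0.185 0.079 0.979
  outer loop
   vertex 2.4 1.2 3.8
   vertex 3.8 0.4 3.6
   vertex 2.6 3.2 3.6
  endloop
 endfacet
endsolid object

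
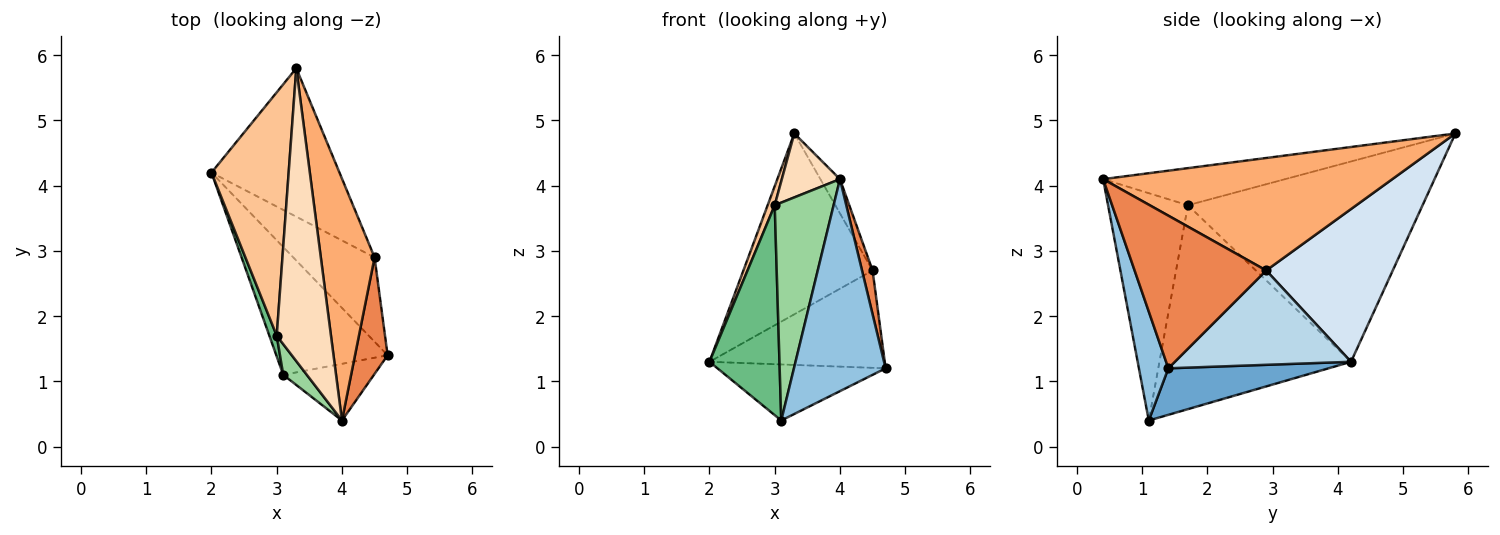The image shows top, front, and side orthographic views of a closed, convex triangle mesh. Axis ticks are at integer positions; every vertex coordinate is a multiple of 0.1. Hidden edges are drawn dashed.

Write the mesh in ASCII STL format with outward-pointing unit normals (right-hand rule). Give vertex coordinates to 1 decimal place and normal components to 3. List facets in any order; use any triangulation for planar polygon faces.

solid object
 facet normal 0.357 0.375 -0.855
  outer loop
   vertex 3.1 1.1 0.4
   vertex 2.0 4.2 1.3
   vertex 4.7 1.4 1.2
  endloop
 endfacet
 facet normal 0.296 -0.923 -0.247
  outer loop
   vertex 3.1 1.1 0.4
   vertex 4.7 1.4 1.2
   vertex 4.0 0.4 4.1
  endloop
 endfacet
 facet normal 0.605 0.602 -0.521
  outer loop
   vertex 4.5 2.9 2.7
   vertex 4.7 1.4 1.2
   vertex 2.0 4.2 1.3
  endloop
 endfacet
 facet normal 0.604 0.616 -0.506
  outer loop
   vertex 4.5 2.9 2.7
   vertex 2.0 4.2 1.3
   vertex 3.3 5.8 4.8
  endloop
 endfacet
 facet normal 0.975 -0.078 0.208
  outer loop
   vertex 4.5 2.9 2.7
   vertex 4.0 0.4 4.1
   vertex 4.7 1.4 1.2
  endloop
 endfacet
 facet normal 0.901 0.061 0.430
  outer loop
   vertex 4.5 2.9 2.7
   vertex 3.3 5.8 4.8
   vertex 4.0 0.4 4.1
  endloop
 endfacet
 facet normal -0.933 -0.028 0.359
  outer loop
   vertex 3.0 1.7 3.7
   vertex 3.3 5.8 4.8
   vertex 2.0 4.2 1.3
  endloop
 endfacet
 facet normal -0.555 -0.177 0.812
  outer loop
   vertex 3.0 1.7 3.7
   vertex 4.0 0.4 4.1
   vertex 3.3 5.8 4.8
  endloop
 endfacet
 facet normal -0.939 -0.343 0.034
  outer loop
   vertex 3.0 1.7 3.7
   vertex 2.0 4.2 1.3
   vertex 3.1 1.1 0.4
  endloop
 endfacet
 facet normal -0.802 -0.591 0.083
  outer loop
   vertex 3.0 1.7 3.7
   vertex 3.1 1.1 0.4
   vertex 4.0 0.4 4.1
  endloop
 endfacet
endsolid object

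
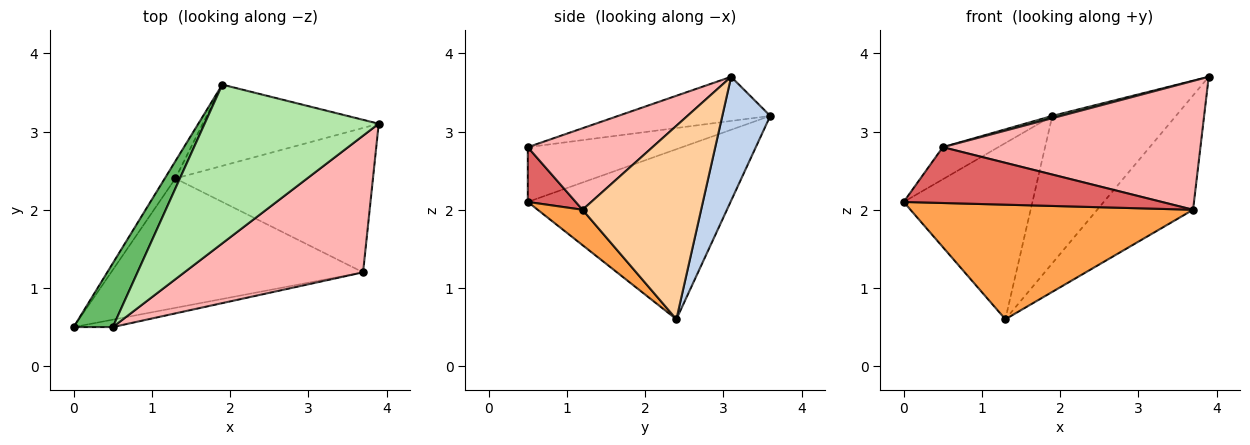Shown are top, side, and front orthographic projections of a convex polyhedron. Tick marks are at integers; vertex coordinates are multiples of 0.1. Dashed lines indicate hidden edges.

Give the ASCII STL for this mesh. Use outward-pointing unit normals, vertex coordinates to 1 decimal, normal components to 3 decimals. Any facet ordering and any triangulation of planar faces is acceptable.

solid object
 facet normal -0.843 0.535 -0.053
  outer loop
   vertex 1.3 2.4 0.6
   vertex 0.0 0.5 2.1
   vertex 1.9 3.6 3.2
  endloop
 endfacet
 facet normal 0.322 0.829 -0.457
  outer loop
   vertex 1.3 2.4 0.6
   vertex 1.9 3.6 3.2
   vertex 3.9 3.1 3.7
  endloop
 endfacet
 facet normal 0.105 -0.659 -0.745
  outer loop
   vertex 3.7 1.2 2.0
   vertex 0.0 0.5 2.1
   vertex 1.3 2.4 0.6
  endloop
 endfacet
 facet normal 0.609 0.492 -0.622
  outer loop
   vertex 3.7 1.2 2.0
   vertex 1.3 2.4 0.6
   vertex 3.9 3.1 3.7
  endloop
 endfacet
 facet normal -0.781 0.281 0.558
  outer loop
   vertex 0.5 0.5 2.8
   vertex 1.9 3.6 3.2
   vertex 0.0 0.5 2.1
  endloop
 endfacet
 facet normal -0.246 -0.014 0.969
  outer loop
   vertex 0.5 0.5 2.8
   vertex 3.9 3.1 3.7
   vertex 1.9 3.6 3.2
  endloop
 endfacet
 facet normal 0.181 -0.975 -0.129
  outer loop
   vertex 0.5 0.5 2.8
   vertex 0.0 0.5 2.1
   vertex 3.7 1.2 2.0
  endloop
 endfacet
 facet normal 0.315 -0.651 0.691
  outer loop
   vertex 0.5 0.5 2.8
   vertex 3.7 1.2 2.0
   vertex 3.9 3.1 3.7
  endloop
 endfacet
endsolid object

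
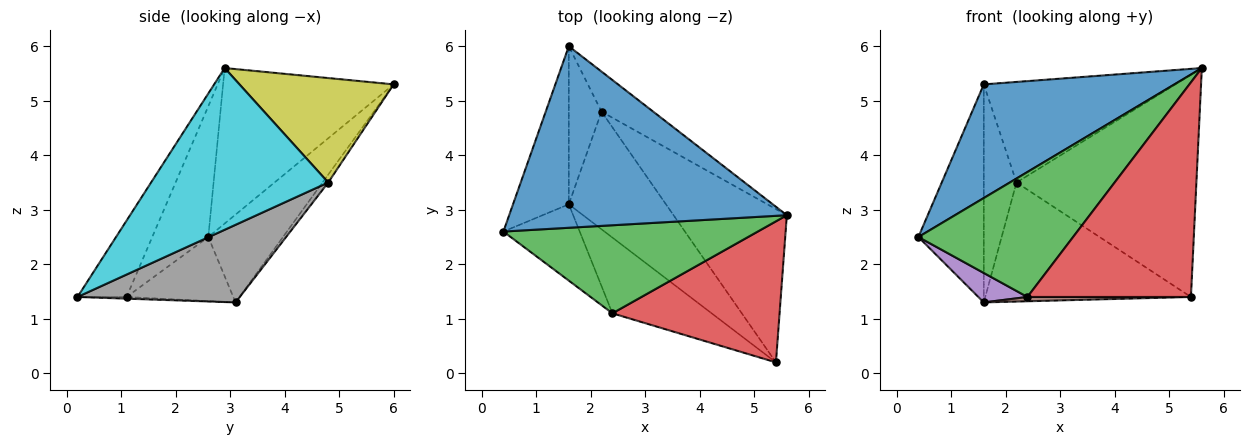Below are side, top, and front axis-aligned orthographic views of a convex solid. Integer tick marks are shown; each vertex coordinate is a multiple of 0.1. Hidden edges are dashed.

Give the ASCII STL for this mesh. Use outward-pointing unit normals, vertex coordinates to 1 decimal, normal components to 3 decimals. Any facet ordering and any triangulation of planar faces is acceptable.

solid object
 facet normal -0.429 -0.479 0.766
  outer loop
   vertex 1.6 6.0 5.3
   vertex 0.4 2.6 2.5
   vertex 5.6 2.9 5.6
  endloop
 endfacet
 facet normal -0.679 0.595 -0.431
  outer loop
   vertex 1.6 3.1 1.3
   vertex 0.4 2.6 2.5
   vertex 1.6 6.0 5.3
  endloop
 endfacet
 facet normal -0.284 -0.784 0.552
  outer loop
   vertex 2.4 1.1 1.4
   vertex 5.6 2.9 5.6
   vertex 0.4 2.6 2.5
  endloop
 endfacet
 facet normal -0.243 -0.811 0.533
  outer loop
   vertex 2.4 1.1 1.4
   vertex 5.4 0.2 1.4
   vertex 5.6 2.9 5.6
  endloop
 endfacet
 facet normal -0.617 -0.283 -0.735
  outer loop
   vertex 2.4 1.1 1.4
   vertex 0.4 2.6 2.5
   vertex 1.6 3.1 1.3
  endloop
 endfacet
 facet normal -0.017 -0.057 -0.998
  outer loop
   vertex 2.4 1.1 1.4
   vertex 1.6 3.1 1.3
   vertex 5.4 0.2 1.4
  endloop
 endfacet
 facet normal -0.140 0.802 -0.581
  outer loop
   vertex 2.2 4.8 3.5
   vertex 1.6 3.1 1.3
   vertex 1.6 6.0 5.3
  endloop
 endfacet
 facet normal 0.490 0.620 -0.613
  outer loop
   vertex 2.2 4.8 3.5
   vertex 5.4 0.2 1.4
   vertex 1.6 3.1 1.3
  endloop
 endfacet
 facet normal 0.599 0.744 -0.296
  outer loop
   vertex 2.2 4.8 3.5
   vertex 1.6 6.0 5.3
   vertex 5.6 2.9 5.6
  endloop
 endfacet
 facet normal 0.630 0.639 -0.441
  outer loop
   vertex 2.2 4.8 3.5
   vertex 5.6 2.9 5.6
   vertex 5.4 0.2 1.4
  endloop
 endfacet
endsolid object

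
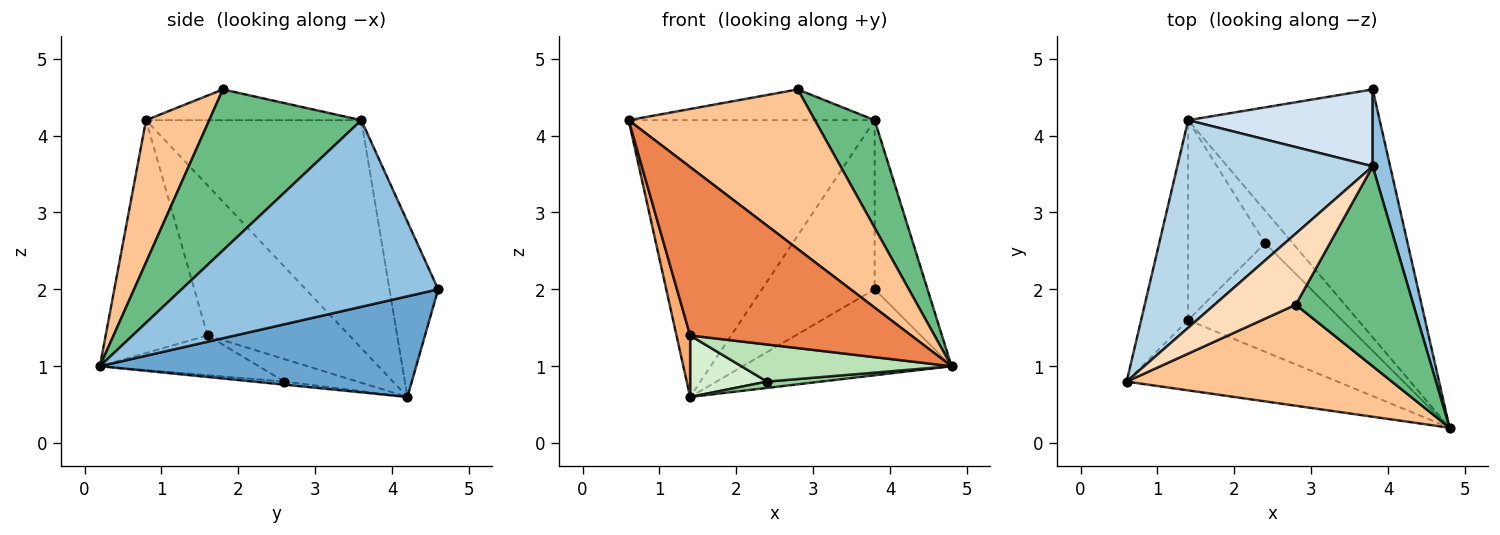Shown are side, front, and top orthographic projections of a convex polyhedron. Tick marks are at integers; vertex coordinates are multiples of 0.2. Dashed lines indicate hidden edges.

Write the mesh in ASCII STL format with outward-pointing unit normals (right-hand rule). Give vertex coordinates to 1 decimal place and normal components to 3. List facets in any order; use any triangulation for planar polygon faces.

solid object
 facet normal 0.445 0.293 -0.846
  outer loop
   vertex 1.4 4.2 0.6
   vertex 3.8 4.6 2.0
   vertex 4.8 0.2 1.0
  endloop
 endfacet
 facet normal 0.975 0.201 0.091
  outer loop
   vertex 3.8 3.6 4.2
   vertex 4.8 0.2 1.0
   vertex 3.8 4.6 2.0
  endloop
 endfacet
 facet normal -0.573 0.655 0.492
  outer loop
   vertex 3.8 3.6 4.2
   vertex 1.4 4.2 0.6
   vertex 0.6 0.8 4.2
  endloop
 endfacet
 facet normal -0.366 0.847 0.385
  outer loop
   vertex 3.8 3.6 4.2
   vertex 3.8 4.6 2.0
   vertex 1.4 4.2 0.6
  endloop
 endfacet
 facet normal -0.391 -0.849 -0.354
  outer loop
   vertex 1.4 1.6 1.4
   vertex 4.8 0.2 1.0
   vertex 0.6 0.8 4.2
  endloop
 endfacet
 facet normal -0.950 -0.092 -0.298
  outer loop
   vertex 1.4 1.6 1.4
   vertex 0.6 0.8 4.2
   vertex 1.4 4.2 0.6
  endloop
 endfacet
 facet normal 0.276 -0.812 0.514
  outer loop
   vertex 2.8 1.8 4.6
   vertex 0.6 0.8 4.2
   vertex 4.8 0.2 1.0
  endloop
 endfacet
 facet normal -0.328 0.375 0.867
  outer loop
   vertex 2.8 1.8 4.6
   vertex 3.8 3.6 4.2
   vertex 0.6 0.8 4.2
  endloop
 endfacet
 facet normal 0.770 -0.303 0.562
  outer loop
   vertex 2.8 1.8 4.6
   vertex 4.8 0.2 1.0
   vertex 3.8 3.6 4.2
  endloop
 endfacet
 facet normal -0.108 -0.190 -0.976
  outer loop
   vertex 2.4 2.6 0.8
   vertex 1.4 4.2 0.6
   vertex 4.8 0.2 1.0
  endloop
 endfacet
 facet normal -0.237 -0.314 -0.919
  outer loop
   vertex 2.4 2.6 0.8
   vertex 4.8 0.2 1.0
   vertex 1.4 1.6 1.4
  endloop
 endfacet
 facet normal -0.269 -0.283 -0.921
  outer loop
   vertex 2.4 2.6 0.8
   vertex 1.4 1.6 1.4
   vertex 1.4 4.2 0.6
  endloop
 endfacet
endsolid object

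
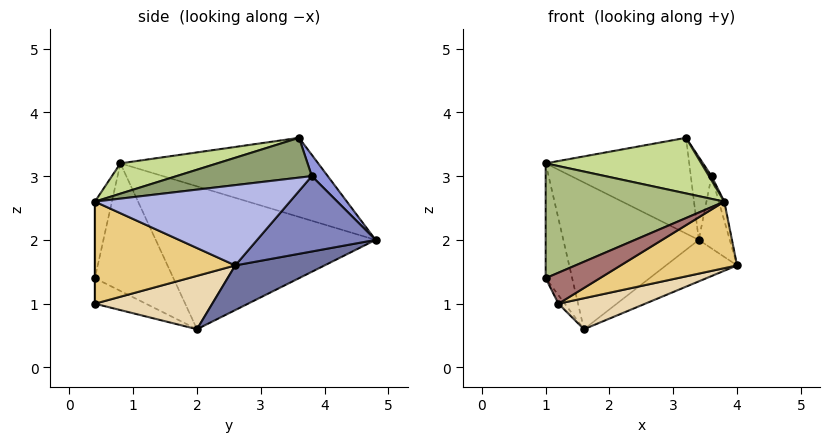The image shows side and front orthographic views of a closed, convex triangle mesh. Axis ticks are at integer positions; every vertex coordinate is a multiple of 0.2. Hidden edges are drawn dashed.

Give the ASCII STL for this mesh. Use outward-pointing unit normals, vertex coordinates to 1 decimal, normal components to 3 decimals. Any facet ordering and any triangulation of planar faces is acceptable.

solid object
 facet normal 0.318 0.253 -0.914
  outer loop
   vertex 1.6 2.0 0.6
   vertex 3.4 4.8 2.0
   vertex 4.0 2.6 1.6
  endloop
 endfacet
 facet normal 0.966 0.253 0.059
  outer loop
   vertex 3.6 3.8 3.0
   vertex 4.0 2.6 1.6
   vertex 3.4 4.8 2.0
  endloop
 endfacet
 facet normal 0.506 0.658 0.557
  outer loop
   vertex 3.6 3.8 3.0
   vertex 3.4 4.8 2.0
   vertex 3.2 3.6 3.6
  endloop
 endfacet
 facet normal 0.967 0.027 0.253
  outer loop
   vertex 3.6 3.8 3.0
   vertex 3.8 0.4 2.6
   vertex 4.0 2.6 1.6
  endloop
 endfacet
 facet normal 0.834 -0.016 0.551
  outer loop
   vertex 3.6 3.8 3.0
   vertex 3.2 3.6 3.6
   vertex 3.8 0.4 2.6
  endloop
 endfacet
 facet normal -0.093 -0.972 0.216
  outer loop
   vertex 1.0 0.8 3.2
   vertex 1.0 0.4 1.4
   vertex 3.8 0.4 2.6
  endloop
 endfacet
 facet normal 0.166 -0.266 0.950
  outer loop
   vertex 1.0 0.8 3.2
   vertex 3.8 0.4 2.6
   vertex 3.2 3.6 3.6
  endloop
 endfacet
 facet normal -0.945 0.319 -0.071
  outer loop
   vertex 1.0 0.8 3.2
   vertex 1.6 2.0 0.6
   vertex 1.0 0.4 1.4
  endloop
 endfacet
 facet normal -0.766 0.556 0.321
  outer loop
   vertex 1.0 0.8 3.2
   vertex 3.2 3.6 3.6
   vertex 3.4 4.8 2.0
  endloop
 endfacet
 facet normal -0.851 0.524 0.046
  outer loop
   vertex 1.0 0.8 3.2
   vertex 3.4 4.8 2.0
   vertex 1.6 2.0 0.6
  endloop
 endfacet
 facet normal 0.481 -0.399 -0.781
  outer loop
   vertex 1.2 0.4 1.0
   vertex 4.0 2.6 1.6
   vertex 3.8 0.4 2.6
  endloop
 endfacet
 facet normal 0.431 -0.319 -0.844
  outer loop
   vertex 1.2 0.4 1.0
   vertex 1.6 2.0 0.6
   vertex 4.0 2.6 1.6
  endloop
 endfacet
 facet normal 0.000 -1.000 0.000
  outer loop
   vertex 1.2 0.4 1.0
   vertex 3.8 0.4 2.6
   vertex 1.0 0.4 1.4
  endloop
 endfacet
 facet normal -0.889 0.111 -0.444
  outer loop
   vertex 1.2 0.4 1.0
   vertex 1.0 0.4 1.4
   vertex 1.6 2.0 0.6
  endloop
 endfacet
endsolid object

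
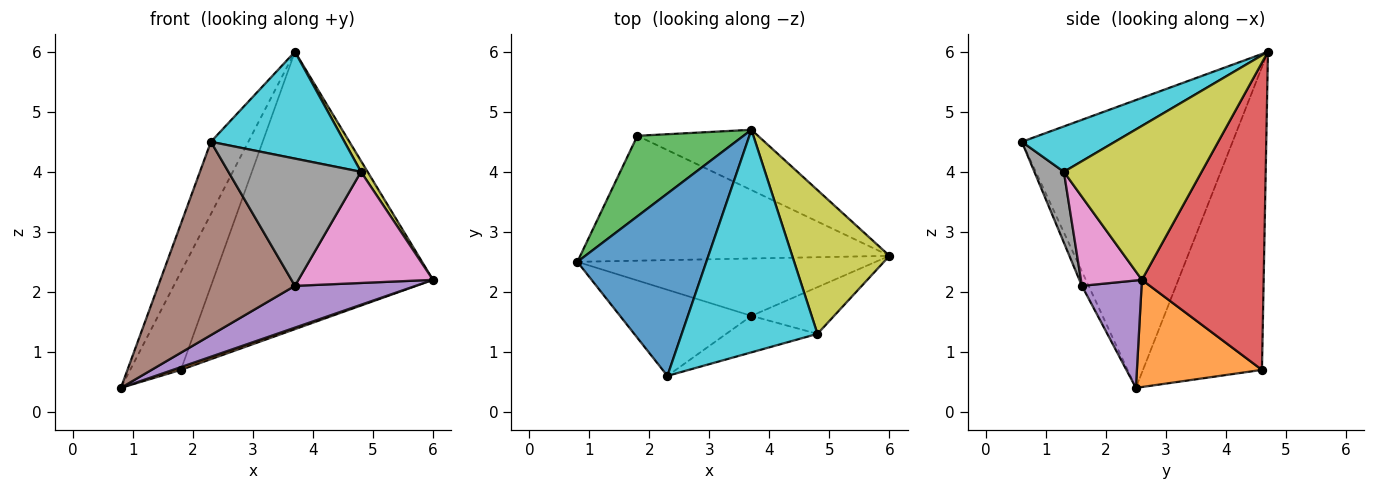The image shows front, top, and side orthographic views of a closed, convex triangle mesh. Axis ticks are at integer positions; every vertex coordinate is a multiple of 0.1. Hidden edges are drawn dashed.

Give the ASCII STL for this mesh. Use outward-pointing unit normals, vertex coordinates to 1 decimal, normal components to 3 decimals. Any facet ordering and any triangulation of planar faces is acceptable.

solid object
 facet normal -0.901 0.160 0.404
  outer loop
   vertex 2.3 0.6 4.5
   vertex 3.7 4.7 6.0
   vertex 0.8 2.5 0.4
  endloop
 endfacet
 facet normal 0.327 -0.021 -0.945
  outer loop
   vertex 1.8 4.6 0.7
   vertex 6.0 2.6 2.2
   vertex 0.8 2.5 0.4
  endloop
 endfacet
 facet normal -0.876 0.373 0.307
  outer loop
   vertex 1.8 4.6 0.7
   vertex 0.8 2.5 0.4
   vertex 3.7 4.7 6.0
  endloop
 endfacet
 facet normal 0.476 0.859 -0.187
  outer loop
   vertex 1.8 4.6 0.7
   vertex 3.7 4.7 6.0
   vertex 6.0 2.6 2.2
  endloop
 endfacet
 facet normal 0.280 -0.565 -0.776
  outer loop
   vertex 3.7 1.6 2.1
   vertex 0.8 2.5 0.4
   vertex 6.0 2.6 2.2
  endloop
 endfacet
 facet normal -0.045 -0.913 -0.406
  outer loop
   vertex 3.7 1.6 2.1
   vertex 2.3 0.6 4.5
   vertex 0.8 2.5 0.4
  endloop
 endfacet
 facet normal 0.385 -0.851 -0.357
  outer loop
   vertex 4.8 1.3 4.0
   vertex 3.7 1.6 2.1
   vertex 6.0 2.6 2.2
  endloop
 endfacet
 facet normal 0.209 -0.940 -0.270
  outer loop
   vertex 4.8 1.3 4.0
   vertex 2.3 0.6 4.5
   vertex 3.7 1.6 2.1
  endloop
 endfacet
 facet normal 0.845 -0.041 0.534
  outer loop
   vertex 4.8 1.3 4.0
   vertex 6.0 2.6 2.2
   vertex 3.7 4.7 6.0
  endloop
 endfacet
 facet normal 0.289 -0.414 0.863
  outer loop
   vertex 4.8 1.3 4.0
   vertex 3.7 4.7 6.0
   vertex 2.3 0.6 4.5
  endloop
 endfacet
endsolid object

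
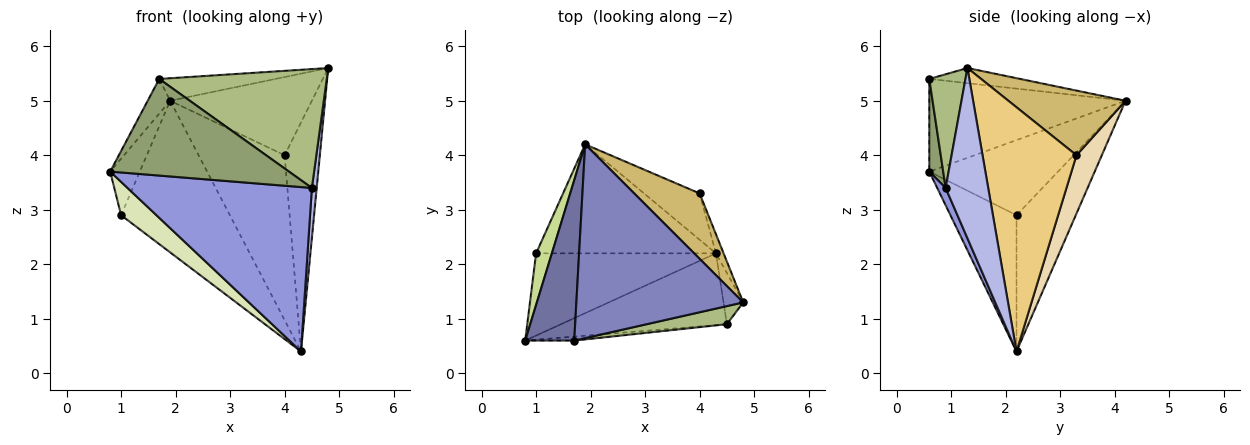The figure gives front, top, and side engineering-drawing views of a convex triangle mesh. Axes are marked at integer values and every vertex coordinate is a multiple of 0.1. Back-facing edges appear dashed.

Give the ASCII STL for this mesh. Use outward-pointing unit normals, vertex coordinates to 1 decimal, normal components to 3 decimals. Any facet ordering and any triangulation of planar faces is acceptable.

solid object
 facet normal -0.879 0.101 0.466
  outer loop
   vertex 1.7 0.6 5.4
   vertex 1.9 4.2 5.0
   vertex 0.8 0.6 3.7
  endloop
 endfacet
 facet normal -0.090 0.115 0.989
  outer loop
   vertex 1.7 0.6 5.4
   vertex 4.8 1.3 5.6
   vertex 1.9 4.2 5.0
  endloop
 endfacet
 facet normal 0.042 -0.916 -0.400
  outer loop
   vertex 4.5 0.9 3.4
   vertex 0.8 0.6 3.7
   vertex 4.3 2.2 0.4
  endloop
 endfacet
 facet normal 0.987 -0.112 -0.114
  outer loop
   vertex 4.5 0.9 3.4
   vertex 4.3 2.2 0.4
   vertex 4.8 1.3 5.6
  endloop
 endfacet
 facet normal 0.077 -0.996 -0.041
  outer loop
   vertex 4.5 0.9 3.4
   vertex 1.7 0.6 5.4
   vertex 0.8 0.6 3.7
  endloop
 endfacet
 facet normal 0.209 -0.967 0.147
  outer loop
   vertex 4.5 0.9 3.4
   vertex 4.8 1.3 5.6
   vertex 1.7 0.6 5.4
  endloop
 endfacet
 facet normal -0.955 0.219 0.200
  outer loop
   vertex 1.0 2.2 2.9
   vertex 0.8 0.6 3.7
   vertex 1.9 4.2 5.0
  endloop
 endfacet
 facet normal -0.575 -0.307 -0.758
  outer loop
   vertex 1.0 2.2 2.9
   vertex 4.3 2.2 0.4
   vertex 0.8 0.6 3.7
  endloop
 endfacet
 facet normal -0.404 0.743 -0.534
  outer loop
   vertex 1.0 2.2 2.9
   vertex 1.9 4.2 5.0
   vertex 4.3 2.2 0.4
  endloop
 endfacet
 facet normal 0.536 0.648 0.542
  outer loop
   vertex 4.0 3.3 4.0
   vertex 1.9 4.2 5.0
   vertex 4.8 1.3 5.6
  endloop
 endfacet
 facet normal 0.936 0.351 -0.029
  outer loop
   vertex 4.0 3.3 4.0
   vertex 4.8 1.3 5.6
   vertex 4.3 2.2 0.4
  endloop
 endfacet
 facet normal 0.273 0.926 -0.260
  outer loop
   vertex 4.0 3.3 4.0
   vertex 4.3 2.2 0.4
   vertex 1.9 4.2 5.0
  endloop
 endfacet
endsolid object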